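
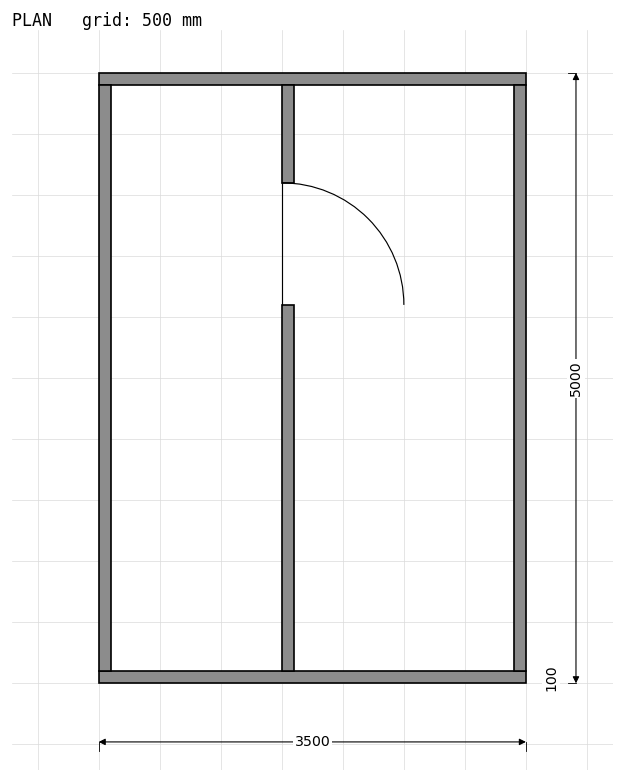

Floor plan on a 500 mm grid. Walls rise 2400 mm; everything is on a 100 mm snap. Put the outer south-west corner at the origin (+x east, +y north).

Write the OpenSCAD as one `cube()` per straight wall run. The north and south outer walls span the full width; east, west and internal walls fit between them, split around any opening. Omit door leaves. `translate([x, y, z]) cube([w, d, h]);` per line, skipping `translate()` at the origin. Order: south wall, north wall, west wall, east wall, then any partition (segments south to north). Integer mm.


cube([3500, 100, 2400]);
translate([0, 4900, 0]) cube([3500, 100, 2400]);
translate([0, 100, 0]) cube([100, 4800, 2400]);
translate([3400, 100, 0]) cube([100, 4800, 2400]);
translate([1500, 100, 0]) cube([100, 3000, 2400]);
translate([1500, 4100, 0]) cube([100, 800, 2400]);


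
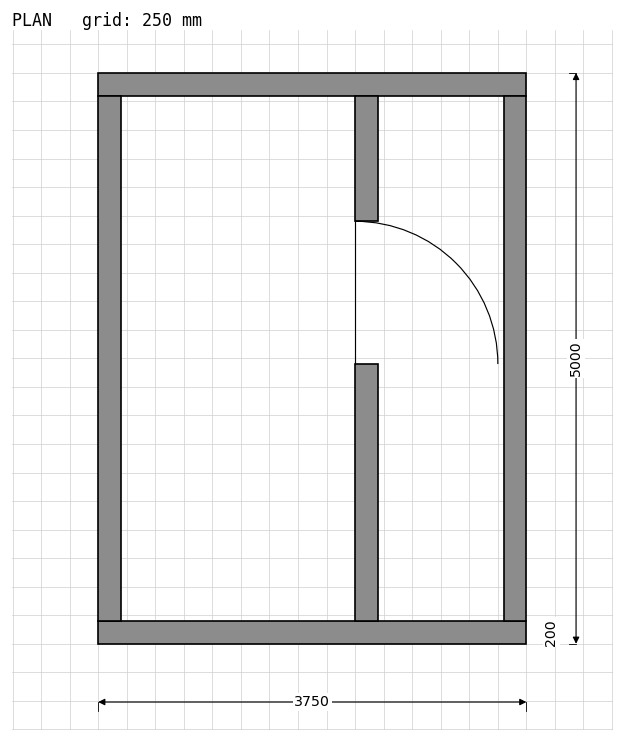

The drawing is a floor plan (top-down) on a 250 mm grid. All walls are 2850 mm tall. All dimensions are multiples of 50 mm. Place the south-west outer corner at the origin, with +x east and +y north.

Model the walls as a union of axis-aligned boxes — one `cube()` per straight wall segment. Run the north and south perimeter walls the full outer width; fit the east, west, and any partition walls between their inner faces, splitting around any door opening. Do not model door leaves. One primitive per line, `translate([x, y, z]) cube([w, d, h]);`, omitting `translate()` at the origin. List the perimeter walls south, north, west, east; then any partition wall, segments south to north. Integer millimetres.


cube([3750, 200, 2850]);
translate([0, 4800, 0]) cube([3750, 200, 2850]);
translate([0, 200, 0]) cube([200, 4600, 2850]);
translate([3550, 200, 0]) cube([200, 4600, 2850]);
translate([2250, 200, 0]) cube([200, 2250, 2850]);
translate([2250, 3700, 0]) cube([200, 1100, 2850]);


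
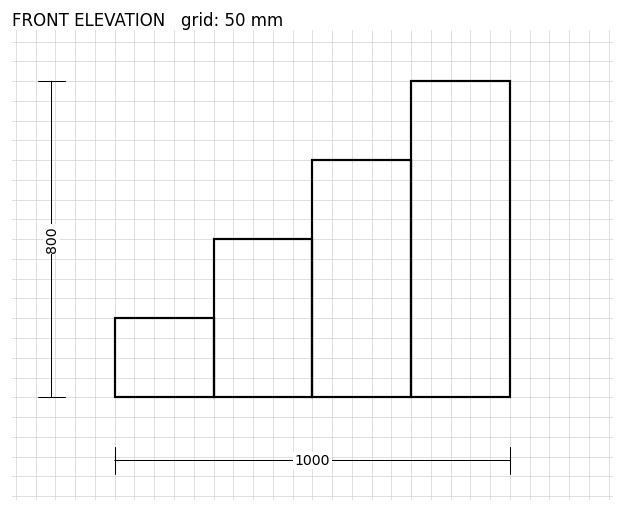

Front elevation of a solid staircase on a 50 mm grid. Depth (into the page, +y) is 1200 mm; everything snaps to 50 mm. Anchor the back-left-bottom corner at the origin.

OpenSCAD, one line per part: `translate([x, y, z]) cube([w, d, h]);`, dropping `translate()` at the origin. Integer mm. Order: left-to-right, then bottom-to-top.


cube([250, 1200, 200]);
translate([250, 0, 0]) cube([250, 1200, 400]);
translate([500, 0, 0]) cube([250, 1200, 600]);
translate([750, 0, 0]) cube([250, 1200, 800]);


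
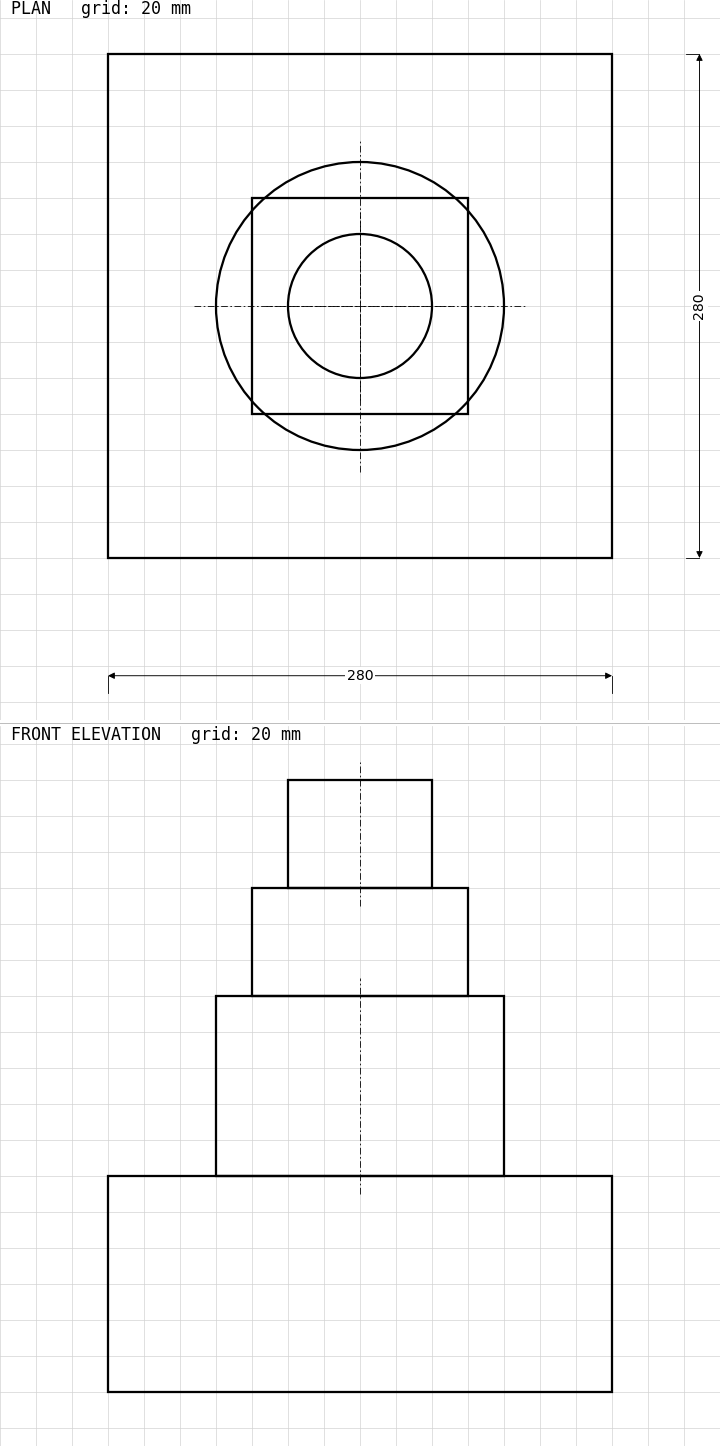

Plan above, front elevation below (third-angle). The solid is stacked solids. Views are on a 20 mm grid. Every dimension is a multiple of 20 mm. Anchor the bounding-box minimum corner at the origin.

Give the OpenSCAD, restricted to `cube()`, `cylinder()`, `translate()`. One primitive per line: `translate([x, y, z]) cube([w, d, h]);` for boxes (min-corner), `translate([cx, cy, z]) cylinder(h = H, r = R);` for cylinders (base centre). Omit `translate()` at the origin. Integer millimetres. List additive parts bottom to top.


cube([280, 280, 120]);
translate([140, 140, 120]) cylinder(h = 100, r = 80);
translate([80, 80, 220]) cube([120, 120, 60]);
translate([140, 140, 280]) cylinder(h = 60, r = 40);


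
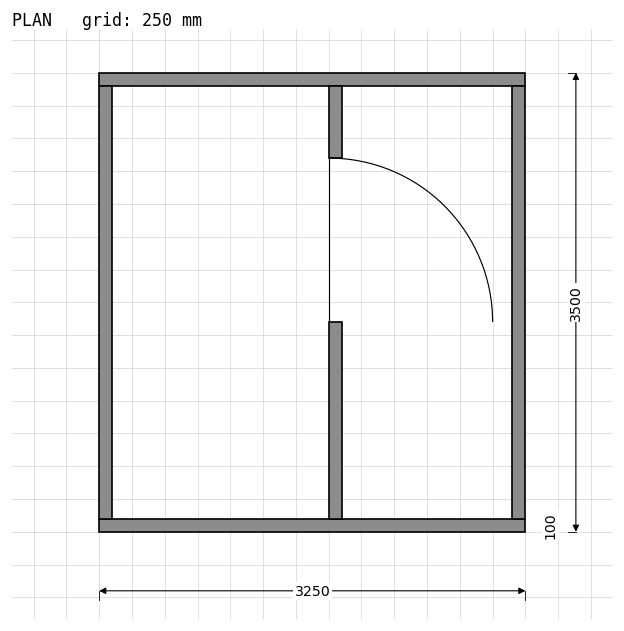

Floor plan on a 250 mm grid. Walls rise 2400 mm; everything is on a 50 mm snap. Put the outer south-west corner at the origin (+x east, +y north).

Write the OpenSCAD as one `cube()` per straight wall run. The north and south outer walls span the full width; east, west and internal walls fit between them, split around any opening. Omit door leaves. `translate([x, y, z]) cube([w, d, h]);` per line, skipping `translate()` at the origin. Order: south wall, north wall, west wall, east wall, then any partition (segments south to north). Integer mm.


cube([3250, 100, 2400]);
translate([0, 3400, 0]) cube([3250, 100, 2400]);
translate([0, 100, 0]) cube([100, 3300, 2400]);
translate([3150, 100, 0]) cube([100, 3300, 2400]);
translate([1750, 100, 0]) cube([100, 1500, 2400]);
translate([1750, 2850, 0]) cube([100, 550, 2400]);


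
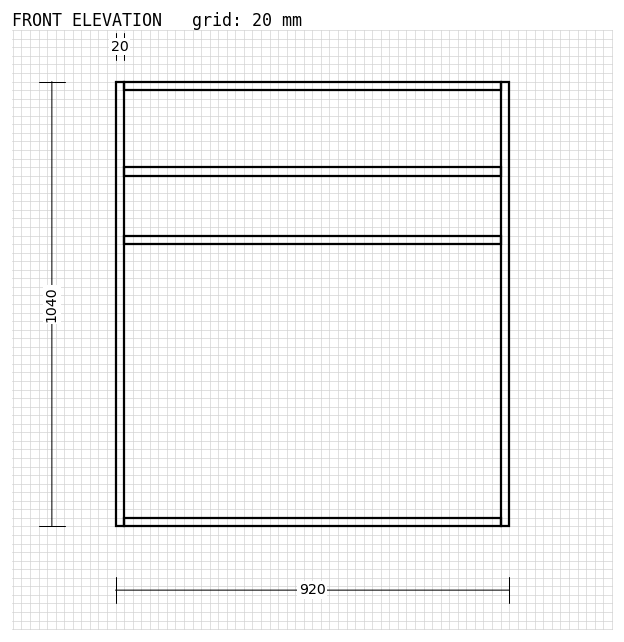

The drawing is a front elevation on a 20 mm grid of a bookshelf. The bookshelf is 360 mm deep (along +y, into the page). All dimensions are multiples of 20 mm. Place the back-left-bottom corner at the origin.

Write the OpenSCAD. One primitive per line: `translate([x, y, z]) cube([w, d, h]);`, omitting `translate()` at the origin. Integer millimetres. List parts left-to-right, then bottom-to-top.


cube([20, 360, 1040]);
translate([20, 0, 0]) cube([880, 360, 20]);
translate([20, 0, 660]) cube([880, 360, 20]);
translate([20, 0, 820]) cube([880, 360, 20]);
translate([20, 0, 1020]) cube([880, 360, 20]);
translate([900, 0, 0]) cube([20, 360, 1040]);


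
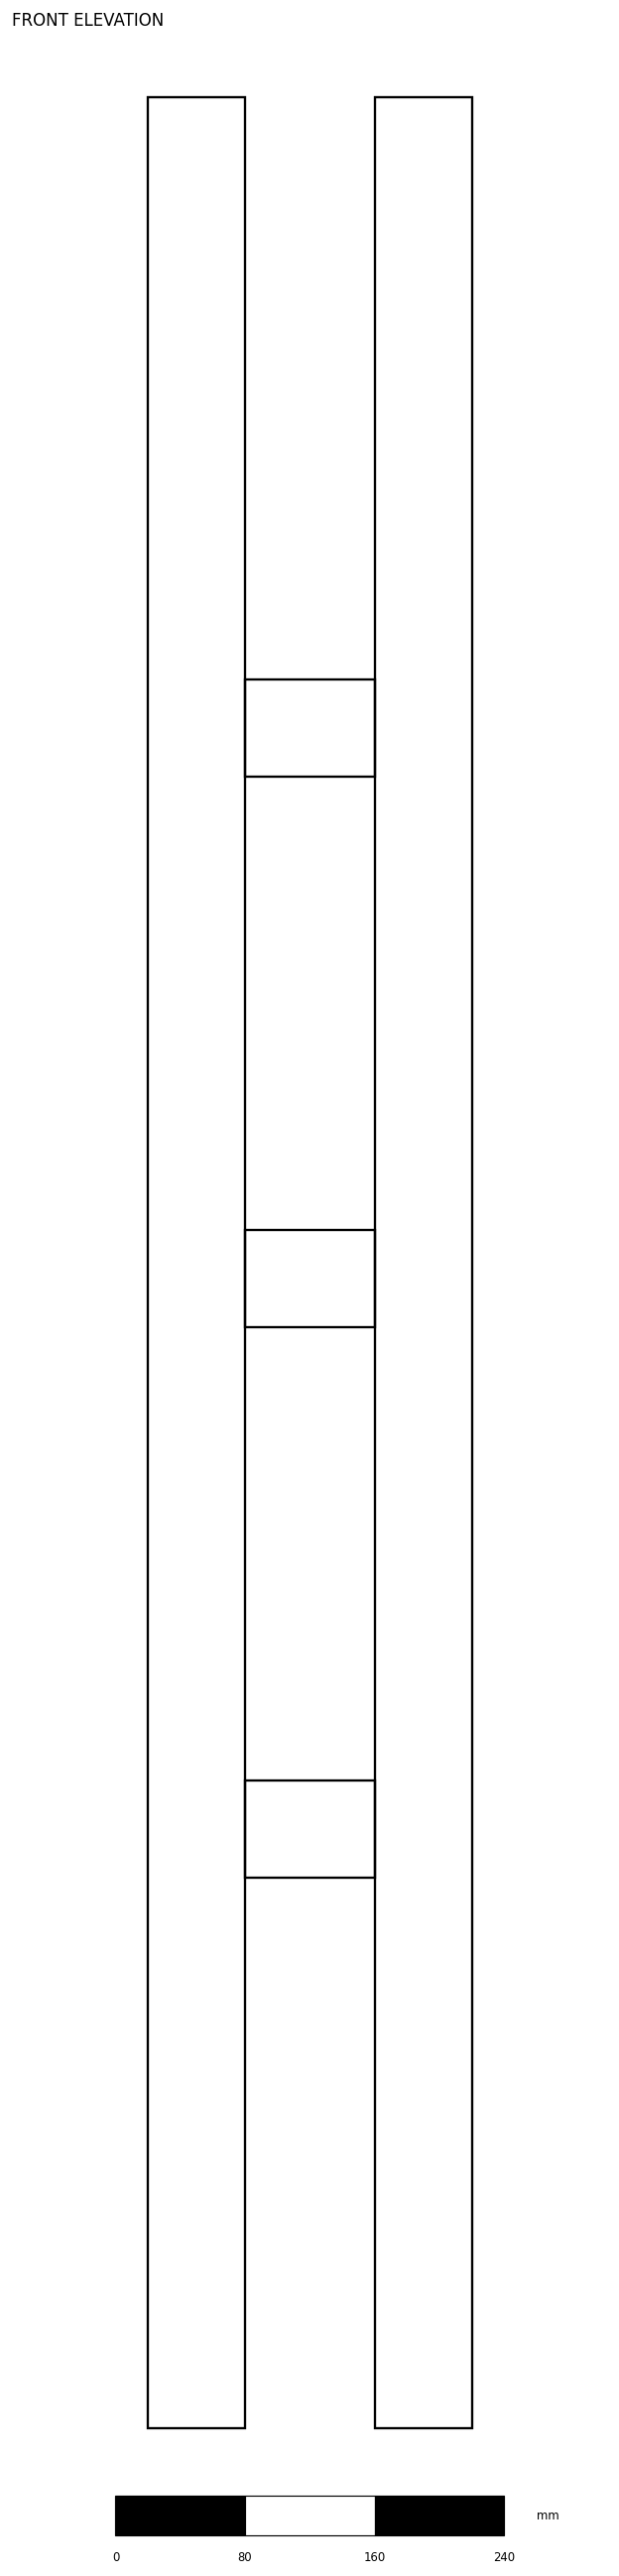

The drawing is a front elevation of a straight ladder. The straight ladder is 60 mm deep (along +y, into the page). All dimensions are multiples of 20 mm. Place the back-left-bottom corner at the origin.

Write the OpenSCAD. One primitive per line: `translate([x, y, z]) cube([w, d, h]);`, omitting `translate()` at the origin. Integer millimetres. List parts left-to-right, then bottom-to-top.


cube([60, 60, 1440]);
translate([60, 0, 340]) cube([80, 60, 60]);
translate([60, 0, 680]) cube([80, 60, 60]);
translate([60, 0, 1020]) cube([80, 60, 60]);
translate([140, 0, 0]) cube([60, 60, 1440]);


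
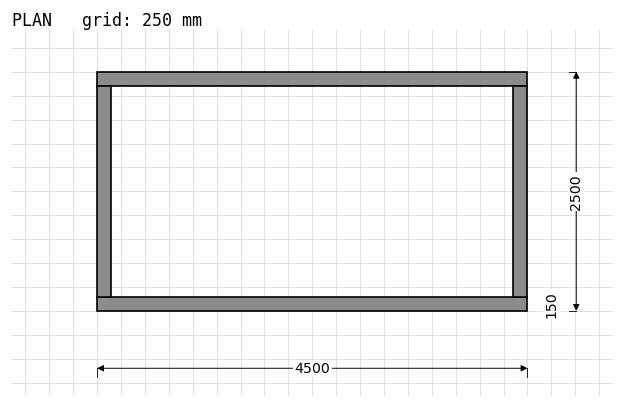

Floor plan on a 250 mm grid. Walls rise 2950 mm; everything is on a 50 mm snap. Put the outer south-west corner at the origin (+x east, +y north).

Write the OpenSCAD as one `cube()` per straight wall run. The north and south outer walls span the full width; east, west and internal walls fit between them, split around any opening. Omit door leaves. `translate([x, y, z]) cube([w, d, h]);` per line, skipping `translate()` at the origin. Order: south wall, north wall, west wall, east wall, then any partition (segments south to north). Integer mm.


cube([4500, 150, 2950]);
translate([0, 2350, 0]) cube([4500, 150, 2950]);
translate([0, 150, 0]) cube([150, 2200, 2950]);
translate([4350, 150, 0]) cube([150, 2200, 2950]);


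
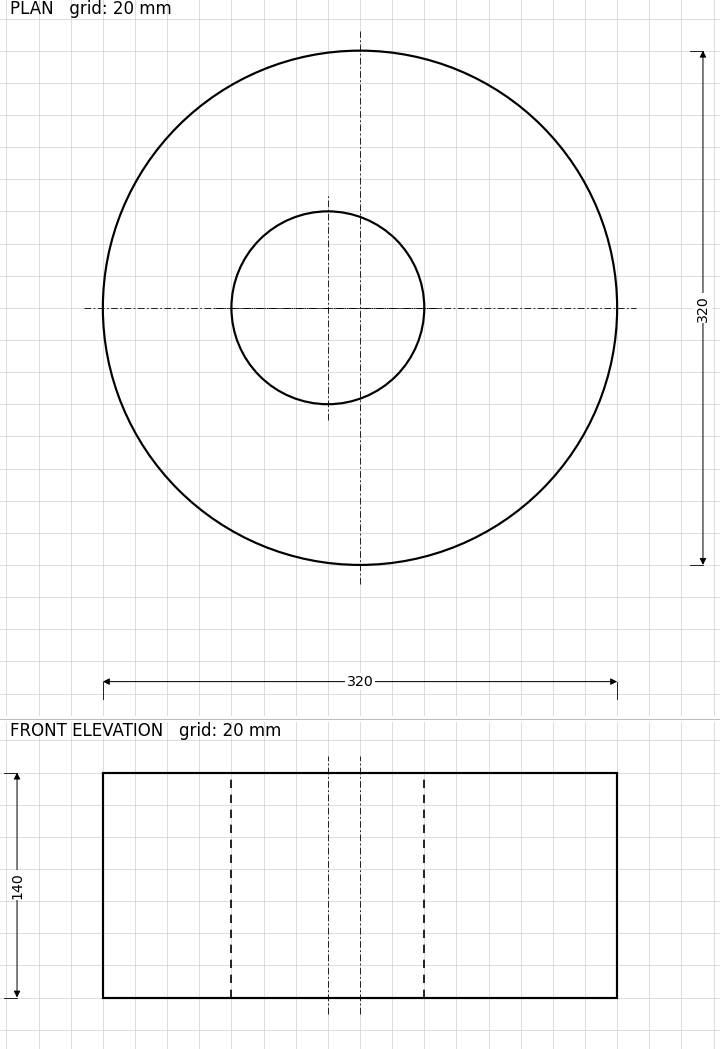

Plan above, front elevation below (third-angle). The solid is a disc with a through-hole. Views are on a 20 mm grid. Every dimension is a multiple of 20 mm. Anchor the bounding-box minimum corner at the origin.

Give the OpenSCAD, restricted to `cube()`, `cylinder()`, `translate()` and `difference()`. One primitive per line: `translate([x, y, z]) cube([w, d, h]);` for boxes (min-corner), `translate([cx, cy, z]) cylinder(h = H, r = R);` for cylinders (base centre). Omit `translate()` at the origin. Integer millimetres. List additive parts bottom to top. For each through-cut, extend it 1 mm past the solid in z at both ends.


difference() {
  translate([160, 160, 0]) cylinder(h = 140, r = 160);
  translate([140, 160, -1]) cylinder(h = 142, r = 60);
}


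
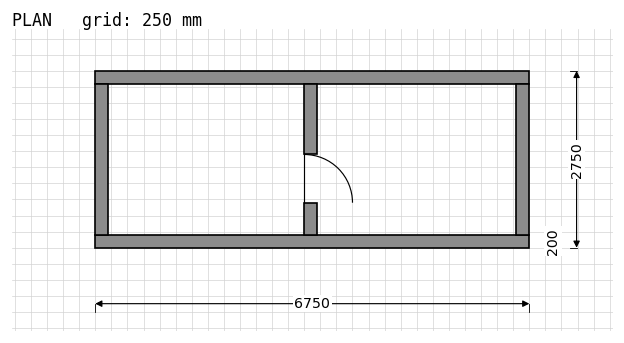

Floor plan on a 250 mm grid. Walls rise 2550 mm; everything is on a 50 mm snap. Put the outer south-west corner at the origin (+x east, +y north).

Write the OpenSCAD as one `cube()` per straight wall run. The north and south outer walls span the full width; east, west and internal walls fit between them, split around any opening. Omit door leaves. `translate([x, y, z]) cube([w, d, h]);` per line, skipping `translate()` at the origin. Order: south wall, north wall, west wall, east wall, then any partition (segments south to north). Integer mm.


cube([6750, 200, 2550]);
translate([0, 2550, 0]) cube([6750, 200, 2550]);
translate([0, 200, 0]) cube([200, 2350, 2550]);
translate([6550, 200, 0]) cube([200, 2350, 2550]);
translate([3250, 200, 0]) cube([200, 500, 2550]);
translate([3250, 1450, 0]) cube([200, 1100, 2550]);


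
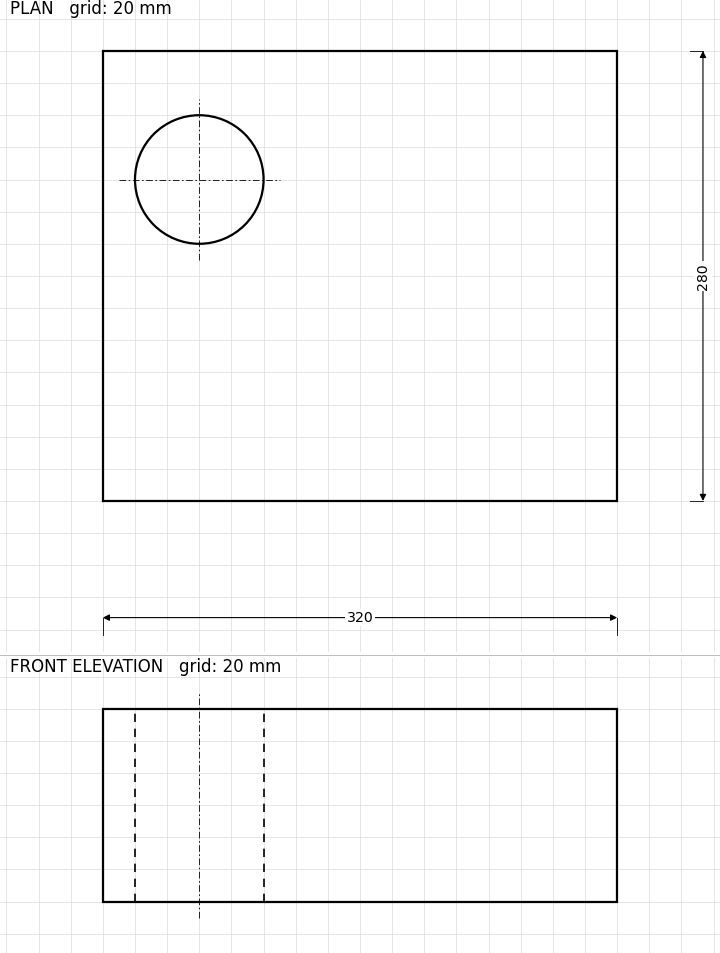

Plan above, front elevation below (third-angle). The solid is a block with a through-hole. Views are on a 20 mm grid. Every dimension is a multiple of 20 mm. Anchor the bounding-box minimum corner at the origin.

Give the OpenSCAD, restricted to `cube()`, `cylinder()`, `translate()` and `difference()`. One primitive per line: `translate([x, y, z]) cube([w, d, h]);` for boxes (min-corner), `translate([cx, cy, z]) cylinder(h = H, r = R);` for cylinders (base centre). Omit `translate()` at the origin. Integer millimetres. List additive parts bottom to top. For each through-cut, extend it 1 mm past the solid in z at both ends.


difference() {
  cube([320, 280, 120]);
  translate([60, 200, -1]) cylinder(h = 122, r = 40);
}


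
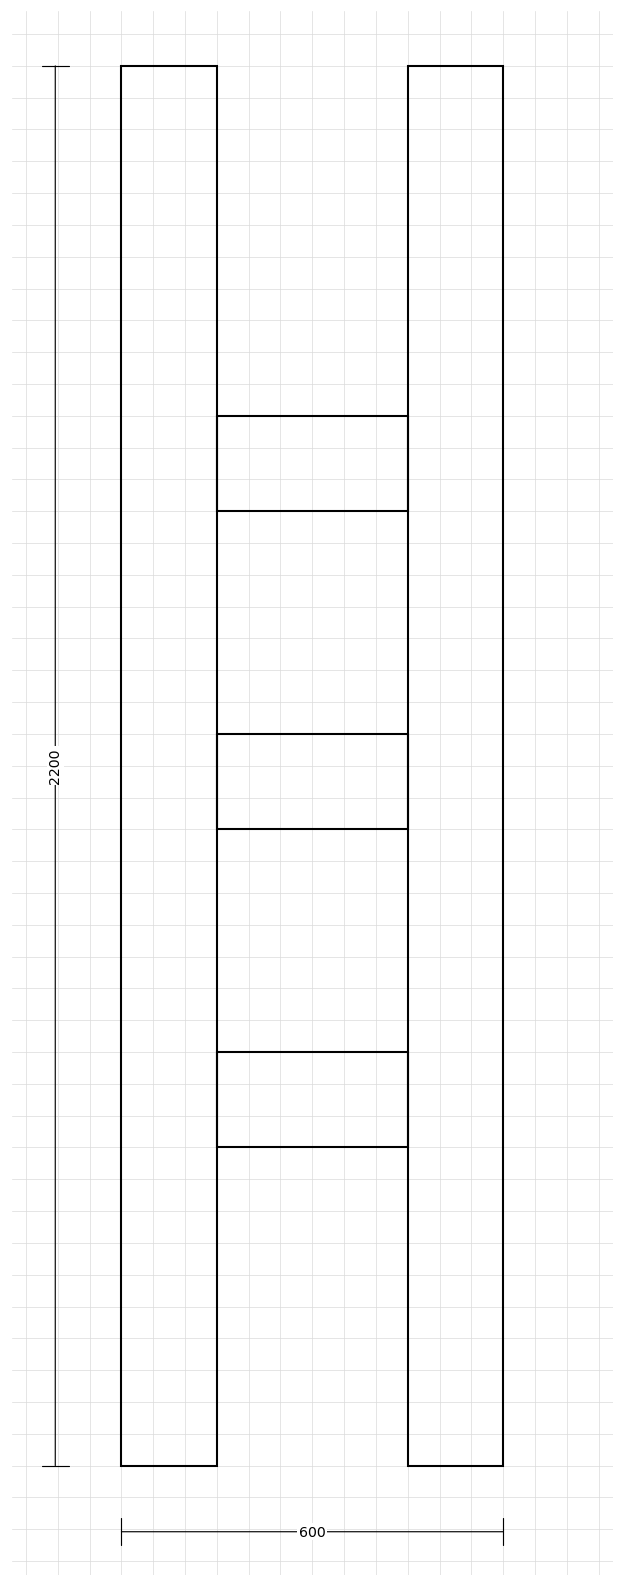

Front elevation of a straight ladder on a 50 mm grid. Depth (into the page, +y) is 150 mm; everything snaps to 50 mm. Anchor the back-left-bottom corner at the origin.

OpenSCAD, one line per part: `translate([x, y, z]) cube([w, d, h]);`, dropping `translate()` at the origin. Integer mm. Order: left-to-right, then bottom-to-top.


cube([150, 150, 2200]);
translate([150, 0, 500]) cube([300, 150, 150]);
translate([150, 0, 1000]) cube([300, 150, 150]);
translate([150, 0, 1500]) cube([300, 150, 150]);
translate([450, 0, 0]) cube([150, 150, 2200]);


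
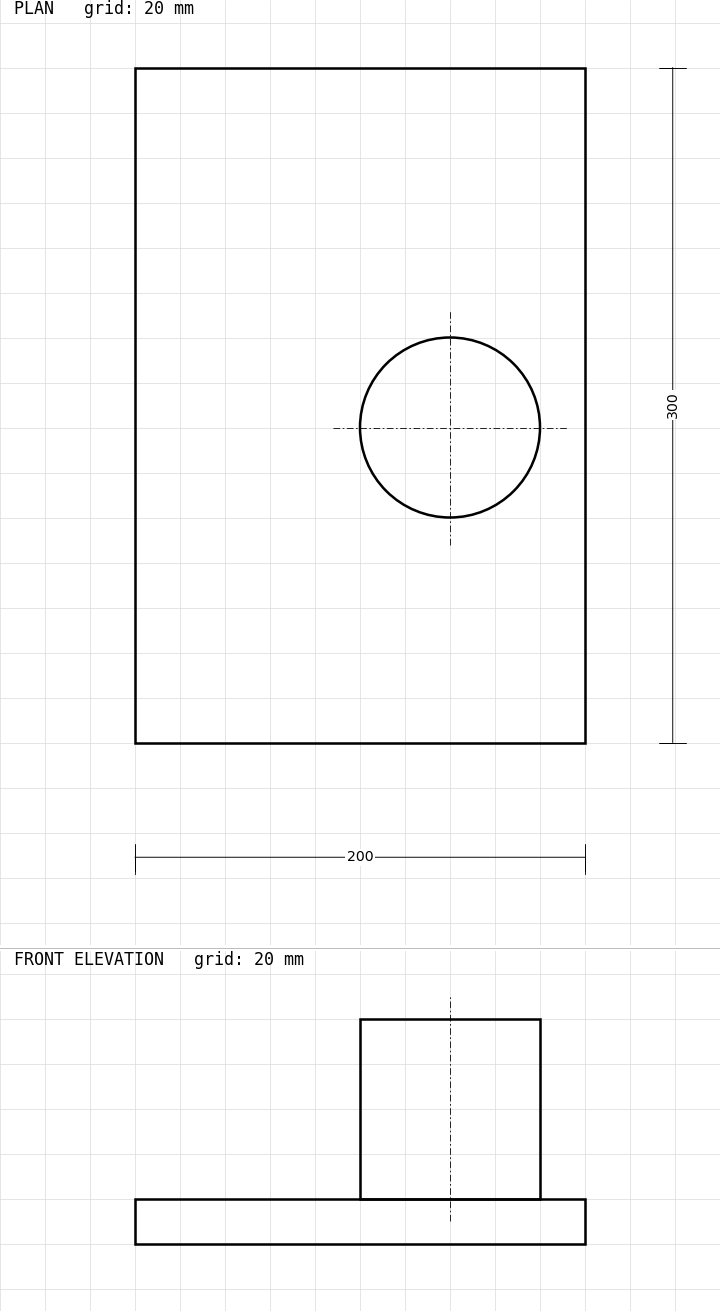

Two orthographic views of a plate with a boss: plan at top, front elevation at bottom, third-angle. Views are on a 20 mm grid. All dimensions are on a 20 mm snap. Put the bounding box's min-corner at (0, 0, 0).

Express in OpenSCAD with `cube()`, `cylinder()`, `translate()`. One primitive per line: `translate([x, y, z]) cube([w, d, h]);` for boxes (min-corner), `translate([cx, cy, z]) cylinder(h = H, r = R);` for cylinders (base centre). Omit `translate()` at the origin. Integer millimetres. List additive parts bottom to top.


cube([200, 300, 20]);
translate([140, 140, 20]) cylinder(h = 80, r = 40);


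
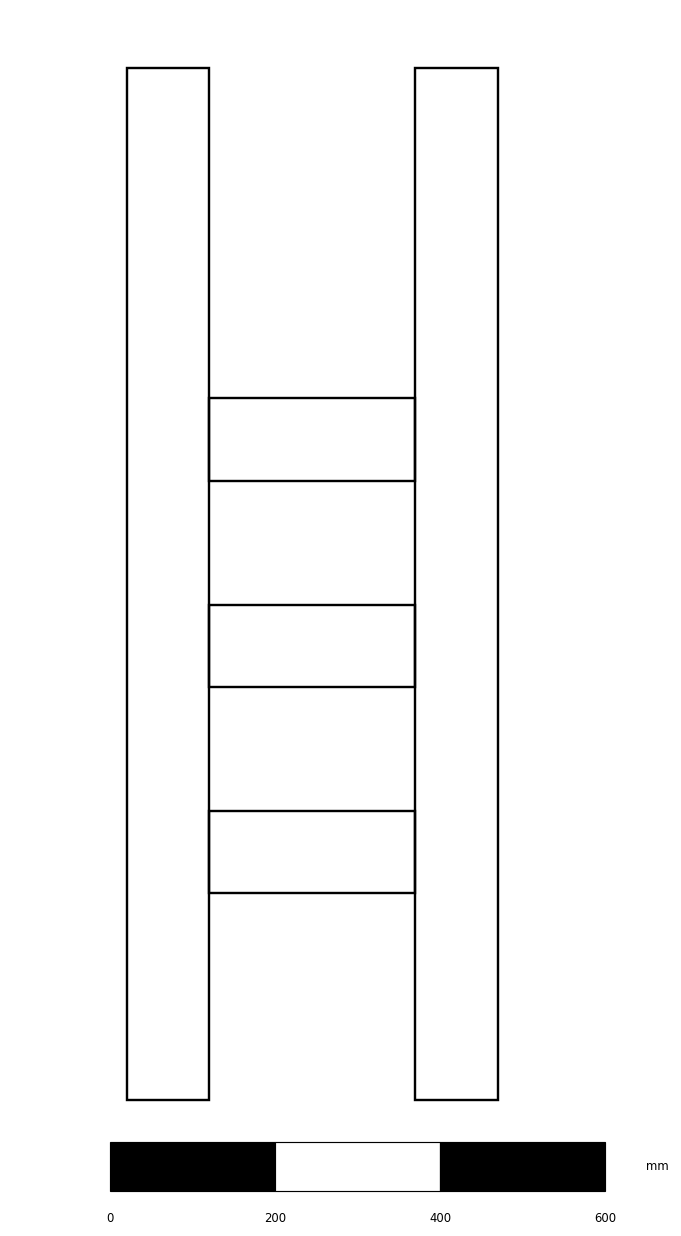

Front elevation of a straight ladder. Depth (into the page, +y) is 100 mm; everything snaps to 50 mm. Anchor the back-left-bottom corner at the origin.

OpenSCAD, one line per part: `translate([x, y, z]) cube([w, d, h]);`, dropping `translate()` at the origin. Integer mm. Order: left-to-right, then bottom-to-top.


cube([100, 100, 1250]);
translate([100, 0, 250]) cube([250, 100, 100]);
translate([100, 0, 500]) cube([250, 100, 100]);
translate([100, 0, 750]) cube([250, 100, 100]);
translate([350, 0, 0]) cube([100, 100, 1250]);


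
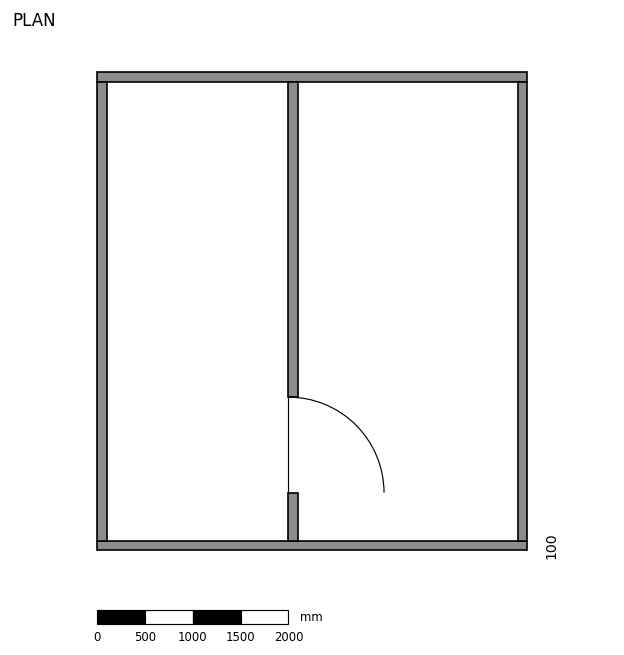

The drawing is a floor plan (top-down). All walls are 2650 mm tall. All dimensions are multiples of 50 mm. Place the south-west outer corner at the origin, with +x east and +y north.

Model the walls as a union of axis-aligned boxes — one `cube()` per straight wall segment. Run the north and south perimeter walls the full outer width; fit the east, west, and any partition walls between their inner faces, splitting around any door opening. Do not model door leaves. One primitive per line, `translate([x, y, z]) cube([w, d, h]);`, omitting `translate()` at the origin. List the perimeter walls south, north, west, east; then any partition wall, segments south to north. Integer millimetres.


cube([4500, 100, 2650]);
translate([0, 4900, 0]) cube([4500, 100, 2650]);
translate([0, 100, 0]) cube([100, 4800, 2650]);
translate([4400, 100, 0]) cube([100, 4800, 2650]);
translate([2000, 100, 0]) cube([100, 500, 2650]);
translate([2000, 1600, 0]) cube([100, 3300, 2650]);


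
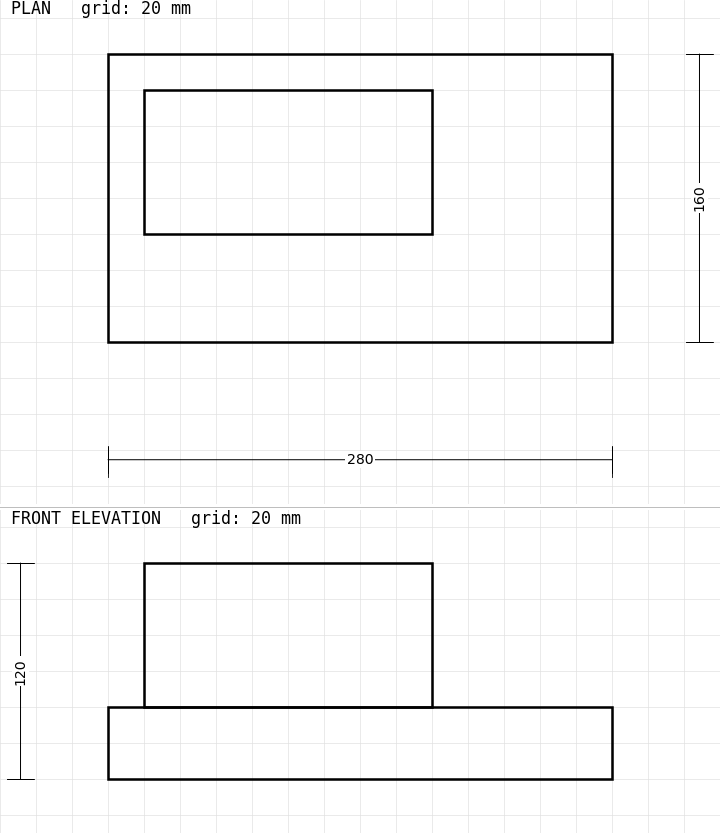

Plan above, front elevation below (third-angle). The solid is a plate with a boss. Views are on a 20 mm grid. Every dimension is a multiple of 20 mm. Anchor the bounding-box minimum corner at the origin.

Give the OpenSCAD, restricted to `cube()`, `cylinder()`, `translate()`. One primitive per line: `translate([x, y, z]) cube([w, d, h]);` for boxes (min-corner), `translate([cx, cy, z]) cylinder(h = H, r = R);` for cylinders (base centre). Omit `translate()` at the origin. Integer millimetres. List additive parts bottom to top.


cube([280, 160, 40]);
translate([20, 60, 40]) cube([160, 80, 80]);


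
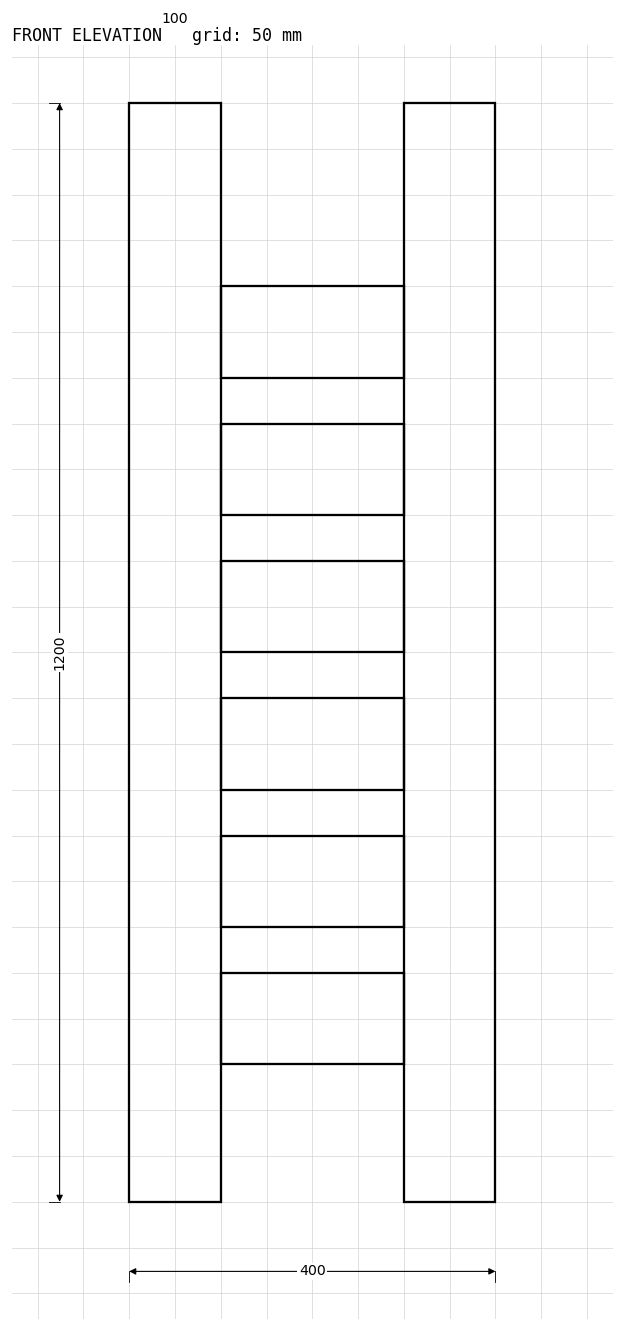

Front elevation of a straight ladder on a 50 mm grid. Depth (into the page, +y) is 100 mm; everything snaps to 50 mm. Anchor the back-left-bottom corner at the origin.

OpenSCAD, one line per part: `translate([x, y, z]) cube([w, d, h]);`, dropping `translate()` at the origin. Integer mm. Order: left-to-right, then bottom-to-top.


cube([100, 100, 1200]);
translate([100, 0, 150]) cube([200, 100, 100]);
translate([100, 0, 300]) cube([200, 100, 100]);
translate([100, 0, 450]) cube([200, 100, 100]);
translate([100, 0, 600]) cube([200, 100, 100]);
translate([100, 0, 750]) cube([200, 100, 100]);
translate([100, 0, 900]) cube([200, 100, 100]);
translate([300, 0, 0]) cube([100, 100, 1200]);


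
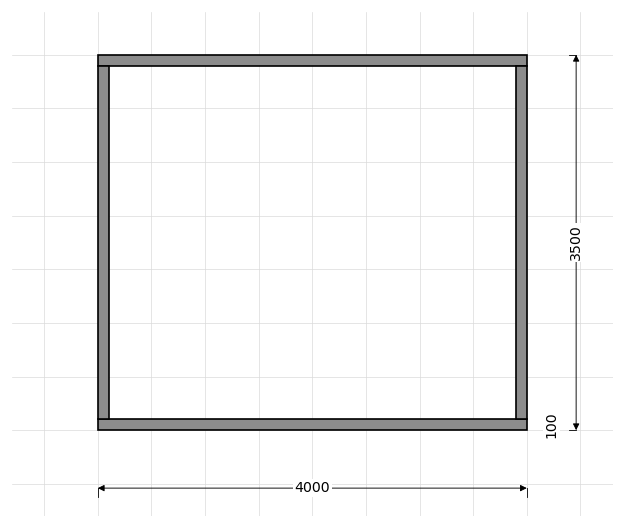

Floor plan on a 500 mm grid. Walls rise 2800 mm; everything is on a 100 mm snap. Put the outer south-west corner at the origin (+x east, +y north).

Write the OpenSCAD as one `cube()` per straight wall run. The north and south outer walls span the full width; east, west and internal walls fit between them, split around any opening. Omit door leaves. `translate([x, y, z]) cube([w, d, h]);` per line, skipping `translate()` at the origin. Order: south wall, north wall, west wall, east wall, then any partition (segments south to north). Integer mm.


cube([4000, 100, 2800]);
translate([0, 3400, 0]) cube([4000, 100, 2800]);
translate([0, 100, 0]) cube([100, 3300, 2800]);
translate([3900, 100, 0]) cube([100, 3300, 2800]);


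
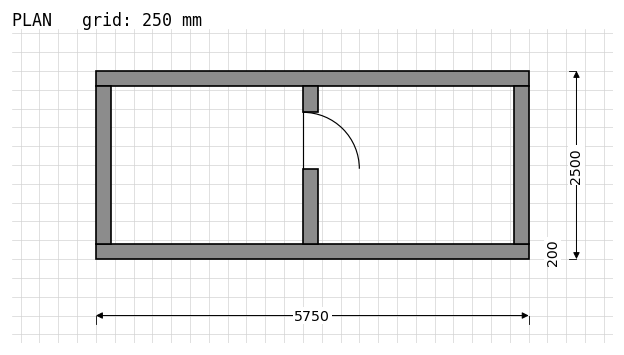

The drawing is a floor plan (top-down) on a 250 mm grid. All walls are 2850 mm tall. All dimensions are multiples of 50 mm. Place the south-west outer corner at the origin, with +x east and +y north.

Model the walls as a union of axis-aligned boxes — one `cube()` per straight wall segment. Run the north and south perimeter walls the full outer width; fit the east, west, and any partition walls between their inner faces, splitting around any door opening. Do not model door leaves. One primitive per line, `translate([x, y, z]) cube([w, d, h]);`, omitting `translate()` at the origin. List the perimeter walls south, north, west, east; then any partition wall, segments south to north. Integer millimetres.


cube([5750, 200, 2850]);
translate([0, 2300, 0]) cube([5750, 200, 2850]);
translate([0, 200, 0]) cube([200, 2100, 2850]);
translate([5550, 200, 0]) cube([200, 2100, 2850]);
translate([2750, 200, 0]) cube([200, 1000, 2850]);
translate([2750, 1950, 0]) cube([200, 350, 2850]);


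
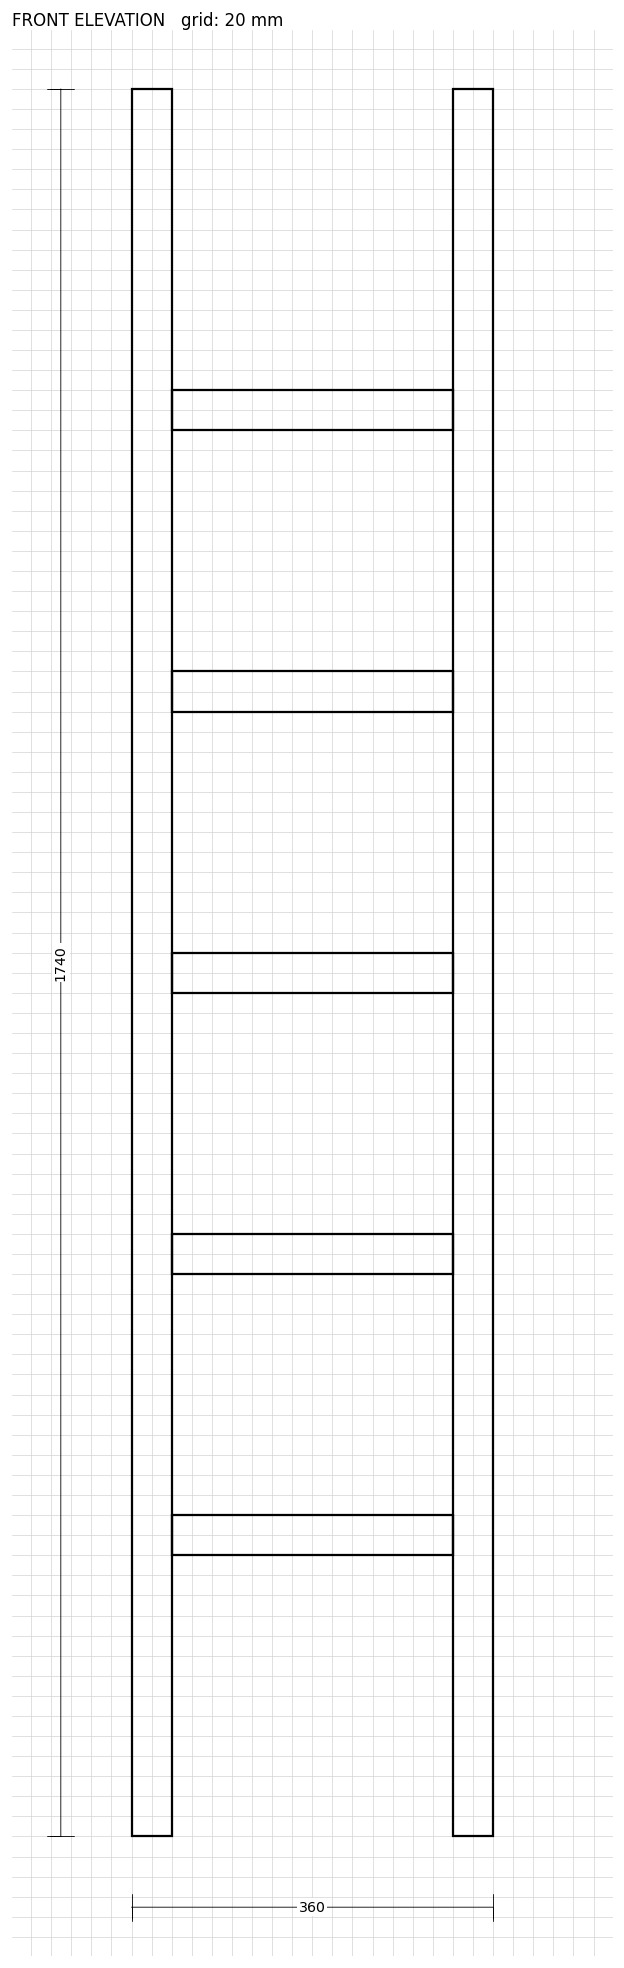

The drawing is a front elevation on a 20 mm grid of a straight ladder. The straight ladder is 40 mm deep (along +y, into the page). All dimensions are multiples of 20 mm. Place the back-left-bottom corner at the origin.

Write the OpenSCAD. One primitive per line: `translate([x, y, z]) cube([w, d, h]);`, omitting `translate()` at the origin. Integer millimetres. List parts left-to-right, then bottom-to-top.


cube([40, 40, 1740]);
translate([40, 0, 280]) cube([280, 40, 40]);
translate([40, 0, 560]) cube([280, 40, 40]);
translate([40, 0, 840]) cube([280, 40, 40]);
translate([40, 0, 1120]) cube([280, 40, 40]);
translate([40, 0, 1400]) cube([280, 40, 40]);
translate([320, 0, 0]) cube([40, 40, 1740]);


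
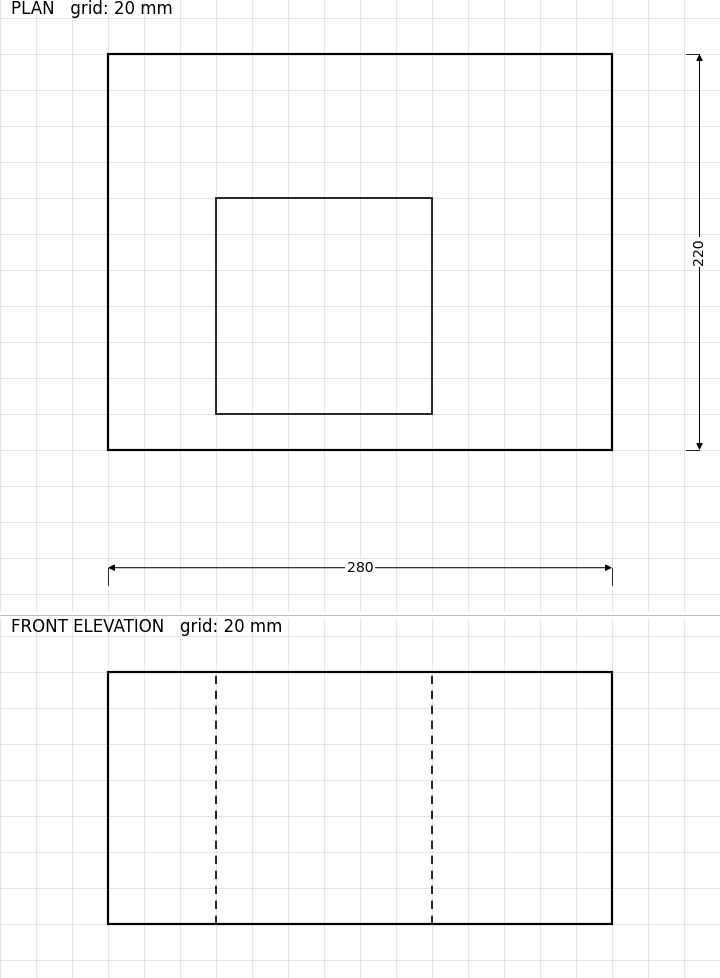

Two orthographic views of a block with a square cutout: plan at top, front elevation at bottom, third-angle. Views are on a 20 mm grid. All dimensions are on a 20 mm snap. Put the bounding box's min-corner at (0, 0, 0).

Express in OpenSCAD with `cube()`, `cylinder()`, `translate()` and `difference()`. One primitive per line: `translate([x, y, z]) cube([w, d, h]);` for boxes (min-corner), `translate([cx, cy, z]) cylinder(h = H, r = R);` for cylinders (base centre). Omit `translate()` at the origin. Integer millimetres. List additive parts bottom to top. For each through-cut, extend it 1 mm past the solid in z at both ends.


difference() {
  cube([280, 220, 140]);
  translate([60, 20, -1]) cube([120, 120, 142]);
}


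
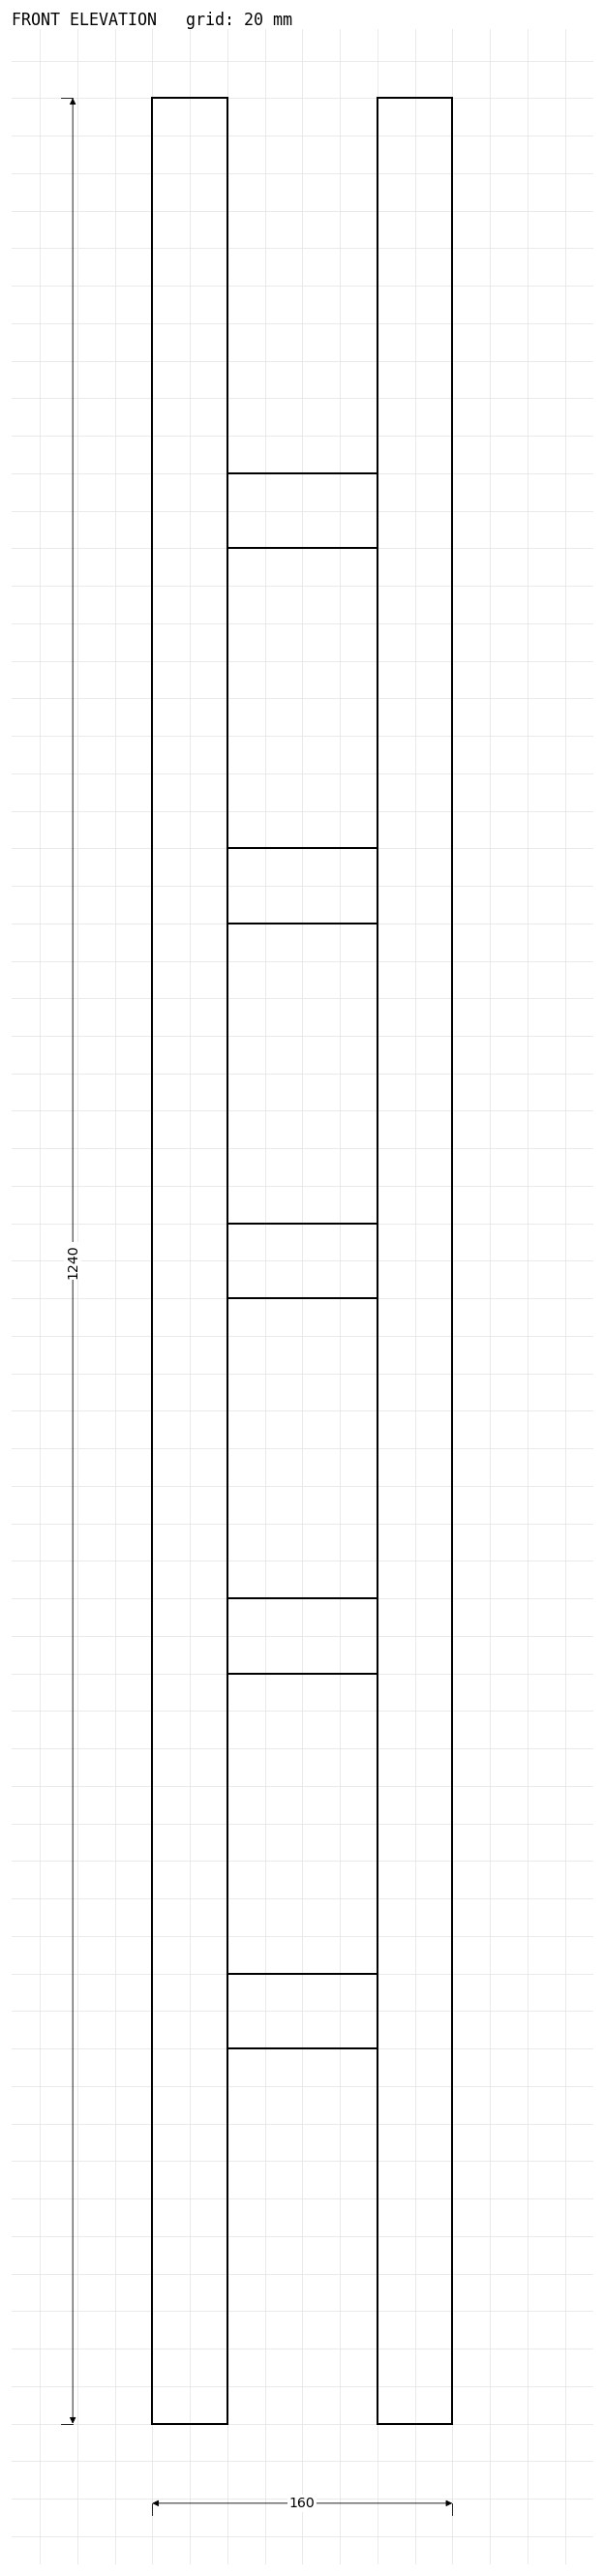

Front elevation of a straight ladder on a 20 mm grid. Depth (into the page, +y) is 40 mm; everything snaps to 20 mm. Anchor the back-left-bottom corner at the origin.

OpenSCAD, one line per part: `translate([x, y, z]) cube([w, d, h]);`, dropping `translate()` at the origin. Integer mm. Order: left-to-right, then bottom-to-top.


cube([40, 40, 1240]);
translate([40, 0, 200]) cube([80, 40, 40]);
translate([40, 0, 400]) cube([80, 40, 40]);
translate([40, 0, 600]) cube([80, 40, 40]);
translate([40, 0, 800]) cube([80, 40, 40]);
translate([40, 0, 1000]) cube([80, 40, 40]);
translate([120, 0, 0]) cube([40, 40, 1240]);


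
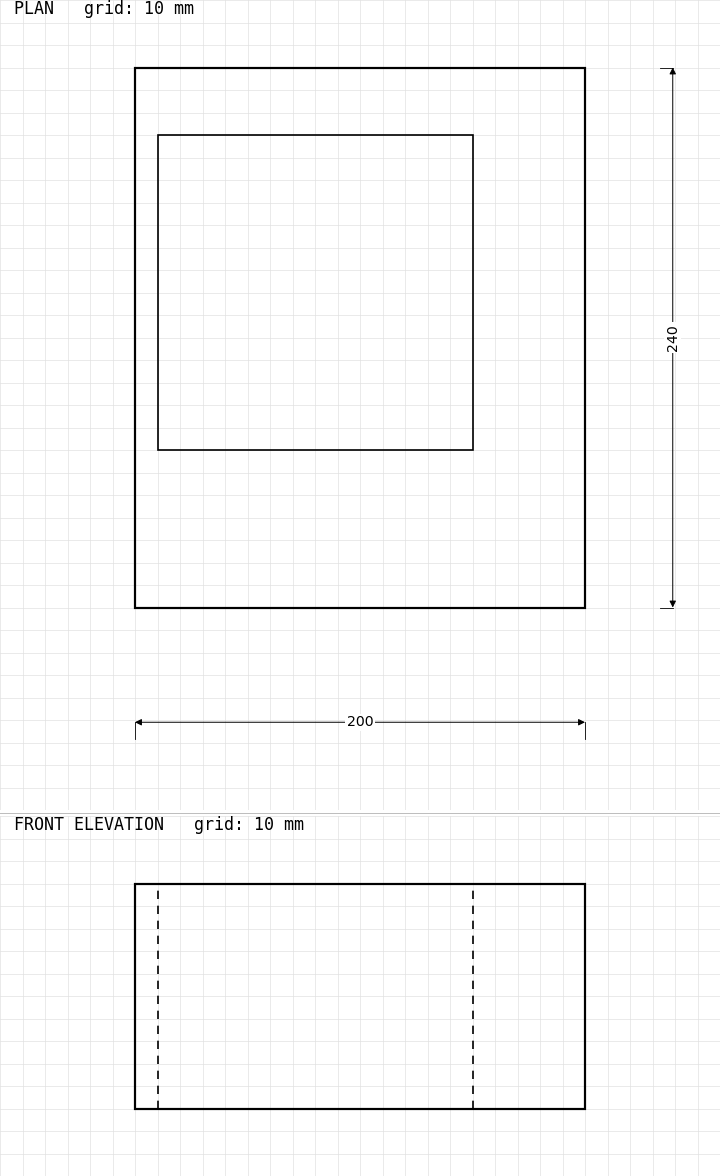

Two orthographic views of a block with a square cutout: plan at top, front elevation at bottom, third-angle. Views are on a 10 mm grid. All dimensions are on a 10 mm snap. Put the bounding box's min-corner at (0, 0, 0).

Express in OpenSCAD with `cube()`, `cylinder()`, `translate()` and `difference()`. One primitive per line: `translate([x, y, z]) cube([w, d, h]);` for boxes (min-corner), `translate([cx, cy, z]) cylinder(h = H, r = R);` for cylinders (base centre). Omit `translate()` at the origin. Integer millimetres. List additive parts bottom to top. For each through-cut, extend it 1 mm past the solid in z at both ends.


difference() {
  cube([200, 240, 100]);
  translate([10, 70, -1]) cube([140, 140, 102]);
}


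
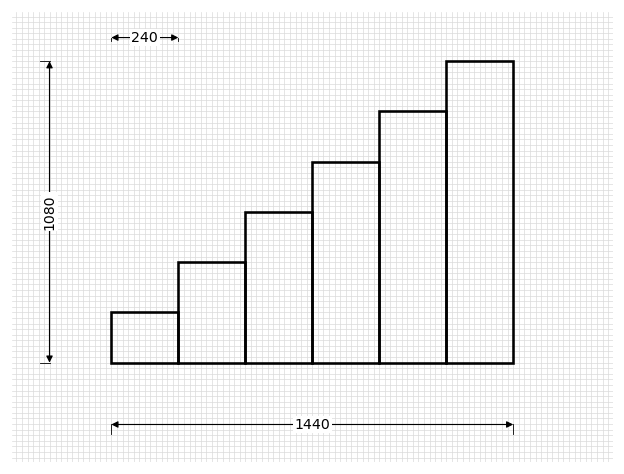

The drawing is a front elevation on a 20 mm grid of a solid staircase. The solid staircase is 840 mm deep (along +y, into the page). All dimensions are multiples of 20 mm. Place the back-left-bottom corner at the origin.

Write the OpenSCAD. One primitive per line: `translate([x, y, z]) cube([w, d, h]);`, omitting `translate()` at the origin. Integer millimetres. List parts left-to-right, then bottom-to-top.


cube([240, 840, 180]);
translate([240, 0, 0]) cube([240, 840, 360]);
translate([480, 0, 0]) cube([240, 840, 540]);
translate([720, 0, 0]) cube([240, 840, 720]);
translate([960, 0, 0]) cube([240, 840, 900]);
translate([1200, 0, 0]) cube([240, 840, 1080]);


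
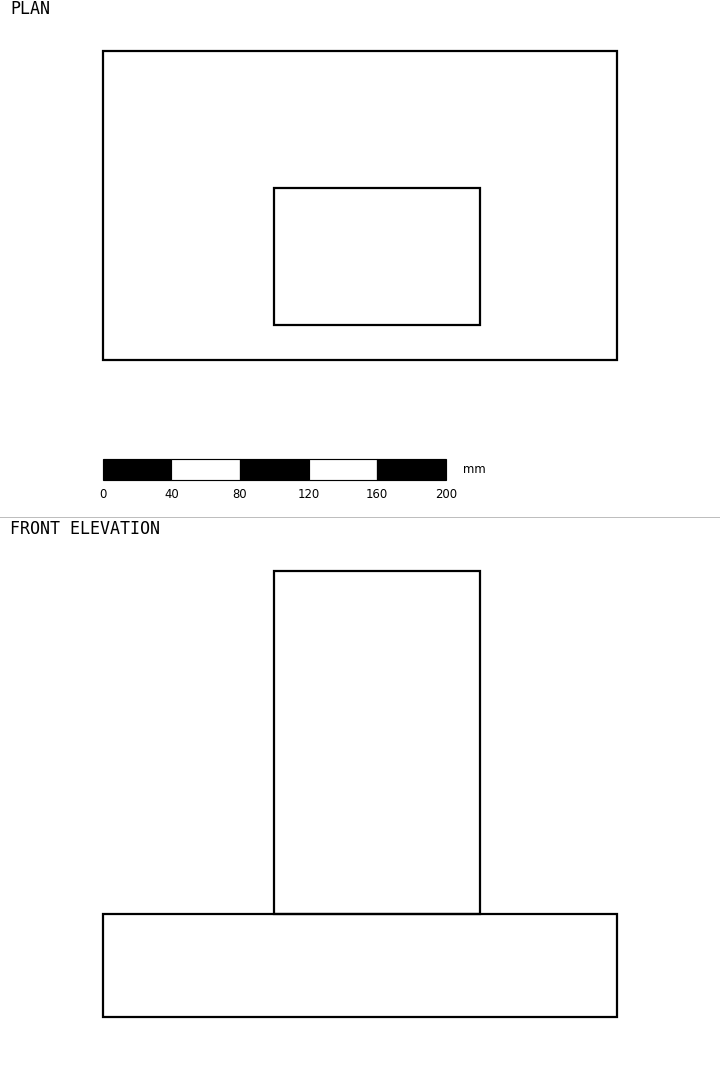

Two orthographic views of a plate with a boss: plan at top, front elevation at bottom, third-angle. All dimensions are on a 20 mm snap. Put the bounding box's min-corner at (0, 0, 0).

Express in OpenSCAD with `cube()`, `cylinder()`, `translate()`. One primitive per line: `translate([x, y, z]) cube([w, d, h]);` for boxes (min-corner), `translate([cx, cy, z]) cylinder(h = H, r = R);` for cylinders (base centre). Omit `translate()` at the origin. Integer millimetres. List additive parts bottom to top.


cube([300, 180, 60]);
translate([100, 20, 60]) cube([120, 80, 200]);


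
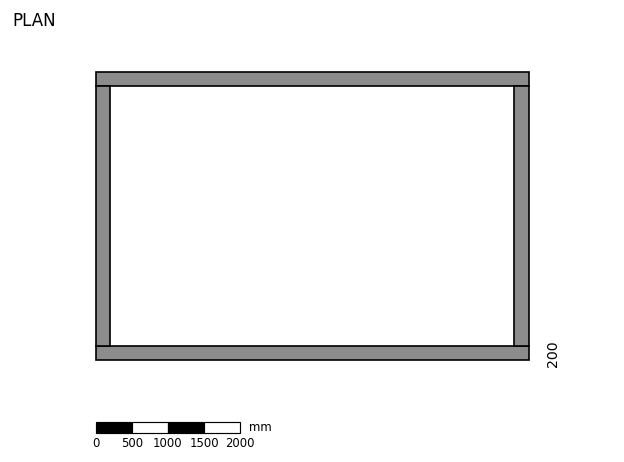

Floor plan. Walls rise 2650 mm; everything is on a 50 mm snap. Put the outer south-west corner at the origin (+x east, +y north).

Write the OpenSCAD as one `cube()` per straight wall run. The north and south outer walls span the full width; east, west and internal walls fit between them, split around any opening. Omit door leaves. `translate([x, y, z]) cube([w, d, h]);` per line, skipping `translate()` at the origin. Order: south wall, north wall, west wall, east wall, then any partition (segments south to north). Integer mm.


cube([6000, 200, 2650]);
translate([0, 3800, 0]) cube([6000, 200, 2650]);
translate([0, 200, 0]) cube([200, 3600, 2650]);
translate([5800, 200, 0]) cube([200, 3600, 2650]);


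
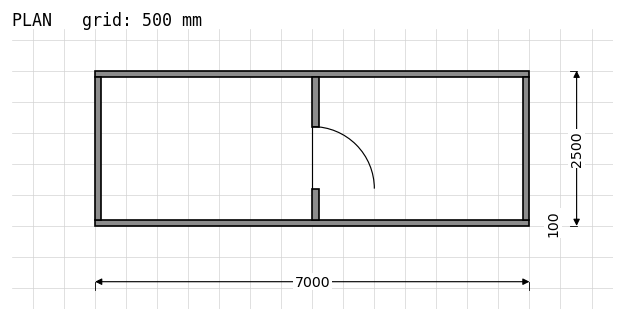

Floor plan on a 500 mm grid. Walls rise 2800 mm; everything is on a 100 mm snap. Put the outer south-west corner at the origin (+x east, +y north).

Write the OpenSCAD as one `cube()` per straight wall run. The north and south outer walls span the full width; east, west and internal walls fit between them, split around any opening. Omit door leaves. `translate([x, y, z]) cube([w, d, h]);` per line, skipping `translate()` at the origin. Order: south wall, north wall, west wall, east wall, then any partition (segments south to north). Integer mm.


cube([7000, 100, 2800]);
translate([0, 2400, 0]) cube([7000, 100, 2800]);
translate([0, 100, 0]) cube([100, 2300, 2800]);
translate([6900, 100, 0]) cube([100, 2300, 2800]);
translate([3500, 100, 0]) cube([100, 500, 2800]);
translate([3500, 1600, 0]) cube([100, 800, 2800]);


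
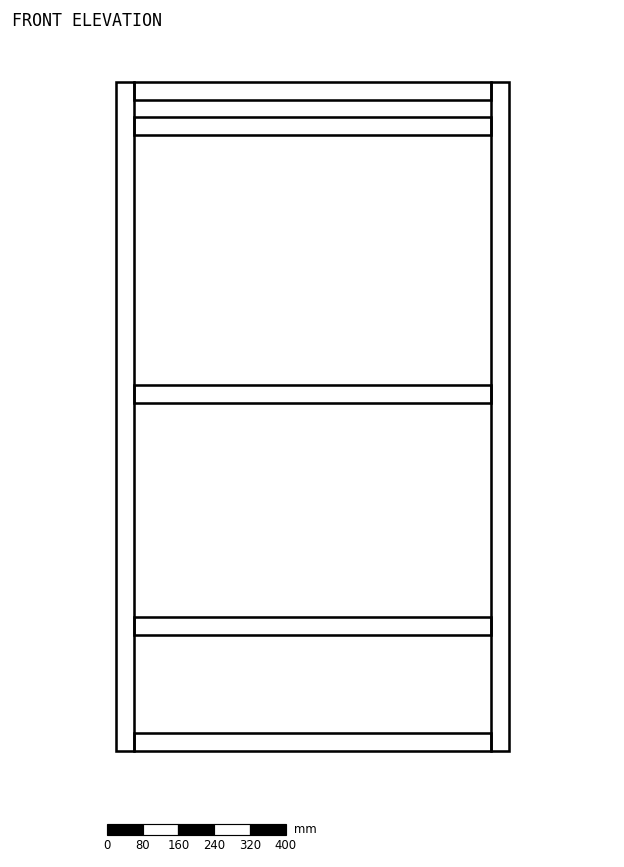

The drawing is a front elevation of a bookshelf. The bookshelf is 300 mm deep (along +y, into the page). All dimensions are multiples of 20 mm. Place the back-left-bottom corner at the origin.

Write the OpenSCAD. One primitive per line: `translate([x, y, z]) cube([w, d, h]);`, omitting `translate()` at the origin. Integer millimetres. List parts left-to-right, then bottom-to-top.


cube([40, 300, 1500]);
translate([40, 0, 0]) cube([800, 300, 40]);
translate([40, 0, 260]) cube([800, 300, 40]);
translate([40, 0, 780]) cube([800, 300, 40]);
translate([40, 0, 1380]) cube([800, 300, 40]);
translate([40, 0, 1460]) cube([800, 300, 40]);
translate([840, 0, 0]) cube([40, 300, 1500]);


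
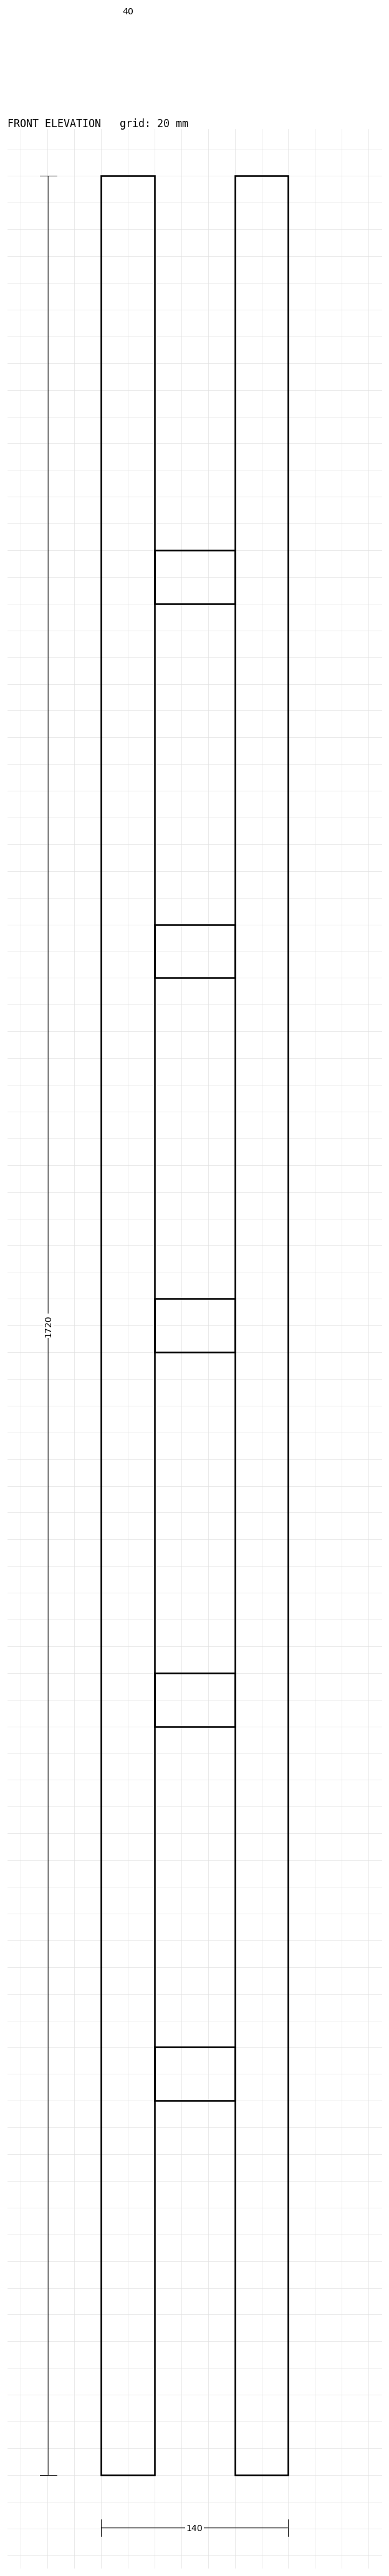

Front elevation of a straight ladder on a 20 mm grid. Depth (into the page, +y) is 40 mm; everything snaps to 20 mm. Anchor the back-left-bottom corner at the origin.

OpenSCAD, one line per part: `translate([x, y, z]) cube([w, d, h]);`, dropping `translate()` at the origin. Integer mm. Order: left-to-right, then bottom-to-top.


cube([40, 40, 1720]);
translate([40, 0, 280]) cube([60, 40, 40]);
translate([40, 0, 560]) cube([60, 40, 40]);
translate([40, 0, 840]) cube([60, 40, 40]);
translate([40, 0, 1120]) cube([60, 40, 40]);
translate([40, 0, 1400]) cube([60, 40, 40]);
translate([100, 0, 0]) cube([40, 40, 1720]);


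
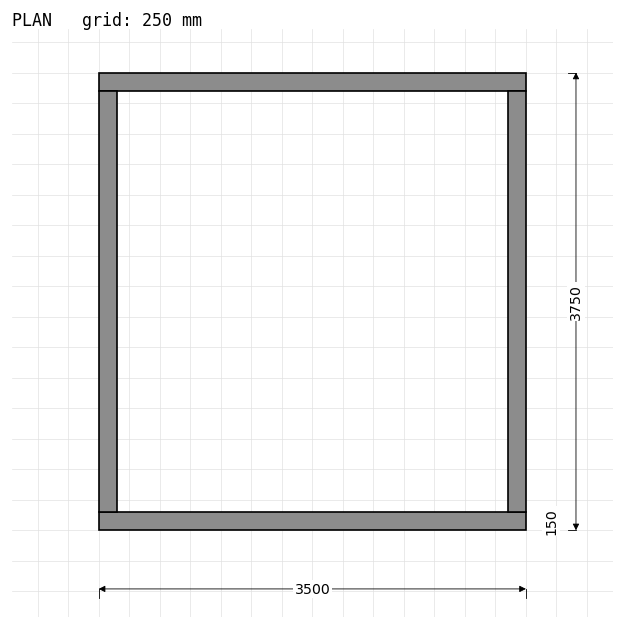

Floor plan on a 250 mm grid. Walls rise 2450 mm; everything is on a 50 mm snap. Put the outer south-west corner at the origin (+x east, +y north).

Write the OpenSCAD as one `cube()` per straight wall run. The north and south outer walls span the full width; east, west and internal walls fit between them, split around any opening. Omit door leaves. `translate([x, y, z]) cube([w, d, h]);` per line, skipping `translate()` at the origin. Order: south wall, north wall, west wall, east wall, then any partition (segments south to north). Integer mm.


cube([3500, 150, 2450]);
translate([0, 3600, 0]) cube([3500, 150, 2450]);
translate([0, 150, 0]) cube([150, 3450, 2450]);
translate([3350, 150, 0]) cube([150, 3450, 2450]);


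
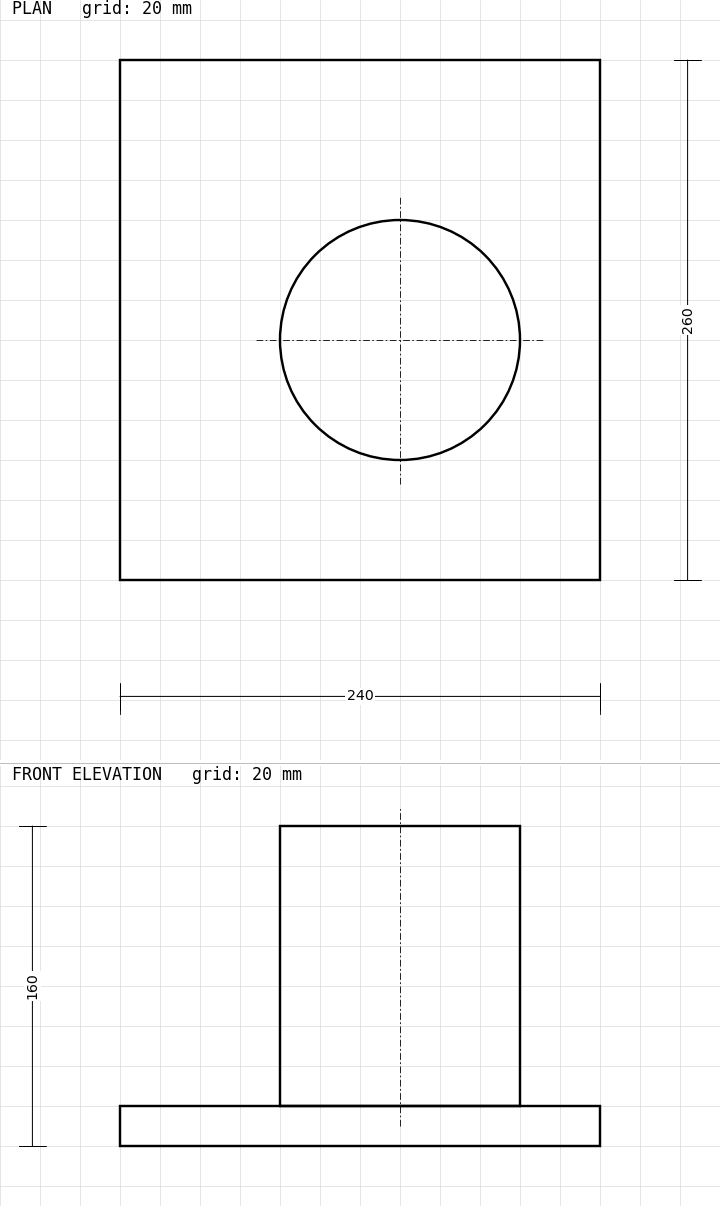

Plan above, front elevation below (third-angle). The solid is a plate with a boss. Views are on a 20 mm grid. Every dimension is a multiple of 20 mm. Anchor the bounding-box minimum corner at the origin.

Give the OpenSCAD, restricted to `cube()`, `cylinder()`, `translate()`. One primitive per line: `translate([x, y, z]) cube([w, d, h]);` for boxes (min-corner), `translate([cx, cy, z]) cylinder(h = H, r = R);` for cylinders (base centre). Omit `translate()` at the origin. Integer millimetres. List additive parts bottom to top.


cube([240, 260, 20]);
translate([140, 120, 20]) cylinder(h = 140, r = 60);


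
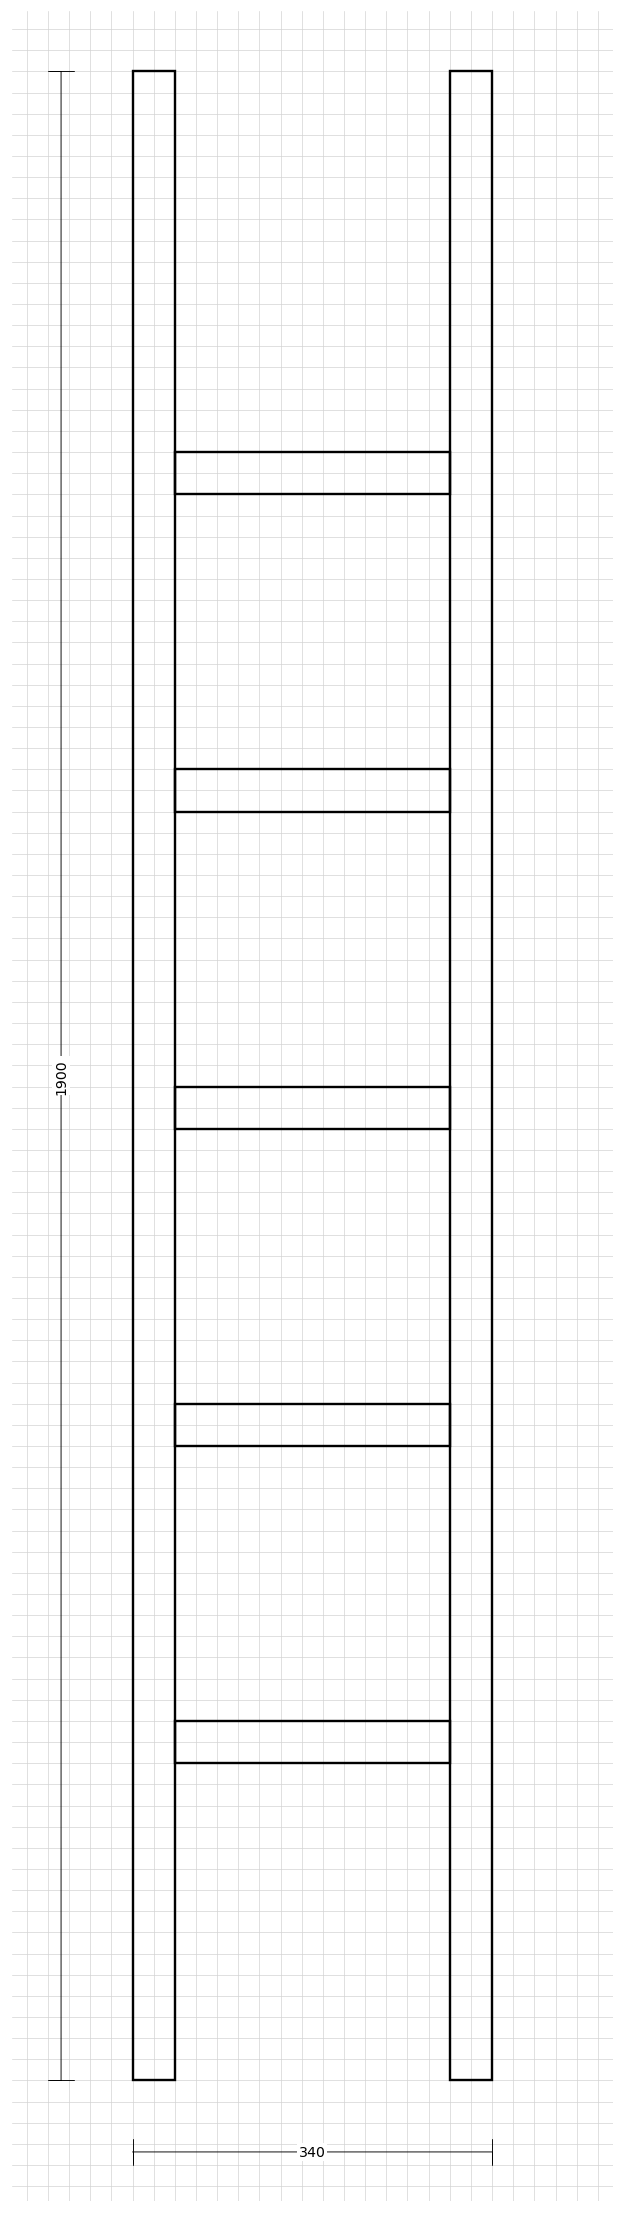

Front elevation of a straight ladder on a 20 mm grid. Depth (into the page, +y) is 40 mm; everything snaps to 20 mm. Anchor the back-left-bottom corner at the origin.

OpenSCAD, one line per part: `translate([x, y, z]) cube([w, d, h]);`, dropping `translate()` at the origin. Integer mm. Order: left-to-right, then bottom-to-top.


cube([40, 40, 1900]);
translate([40, 0, 300]) cube([260, 40, 40]);
translate([40, 0, 600]) cube([260, 40, 40]);
translate([40, 0, 900]) cube([260, 40, 40]);
translate([40, 0, 1200]) cube([260, 40, 40]);
translate([40, 0, 1500]) cube([260, 40, 40]);
translate([300, 0, 0]) cube([40, 40, 1900]);


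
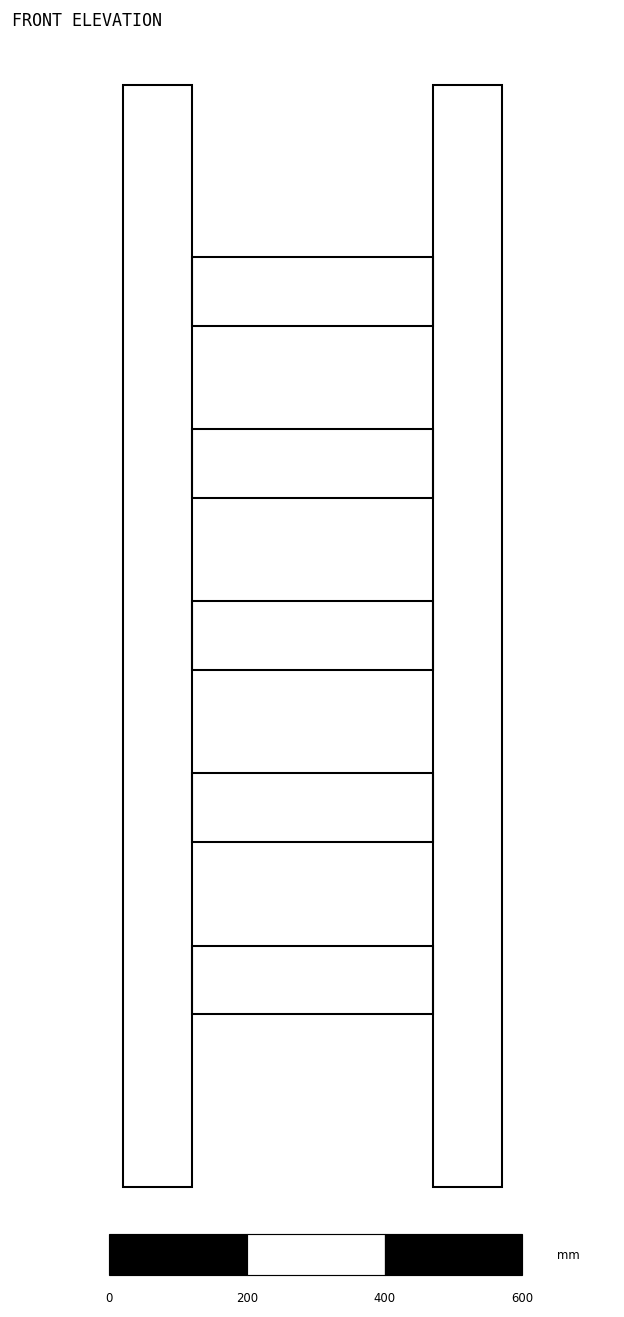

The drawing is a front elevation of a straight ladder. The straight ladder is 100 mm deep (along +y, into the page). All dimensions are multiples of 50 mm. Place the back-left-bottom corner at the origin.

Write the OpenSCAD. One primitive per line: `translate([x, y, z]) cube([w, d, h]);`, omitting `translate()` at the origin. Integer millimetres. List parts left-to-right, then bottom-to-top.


cube([100, 100, 1600]);
translate([100, 0, 250]) cube([350, 100, 100]);
translate([100, 0, 500]) cube([350, 100, 100]);
translate([100, 0, 750]) cube([350, 100, 100]);
translate([100, 0, 1000]) cube([350, 100, 100]);
translate([100, 0, 1250]) cube([350, 100, 100]);
translate([450, 0, 0]) cube([100, 100, 1600]);
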